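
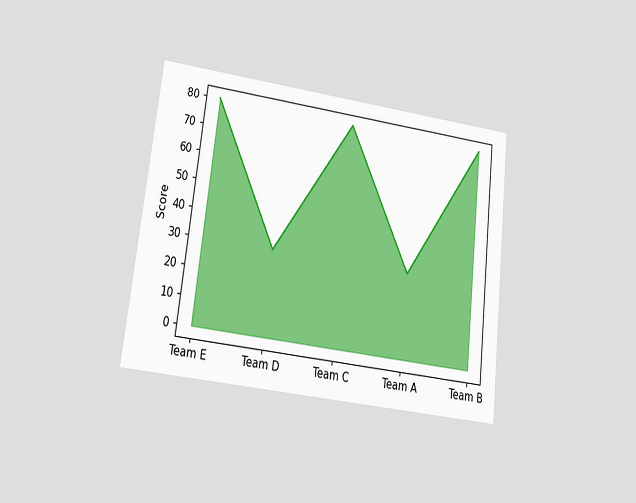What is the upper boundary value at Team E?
80

The chart is tilted about 7° clockwise and viewed at a slight angle. At Team E the upper boundary is at 80.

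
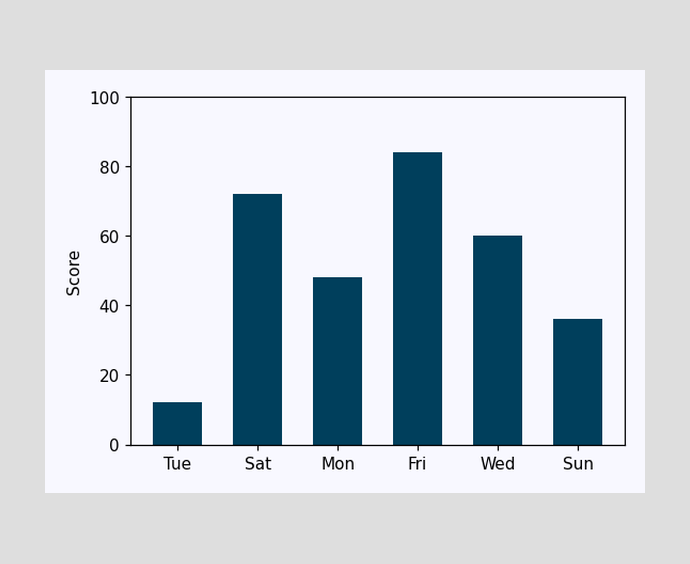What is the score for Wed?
60

Reading along the chart's y-axis, the Wed bar reaches 60.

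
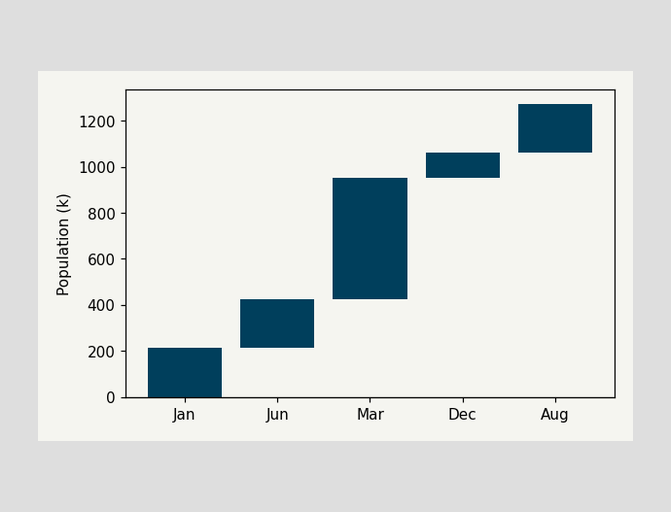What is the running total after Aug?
After Aug the running total reaches 1272k.

1272k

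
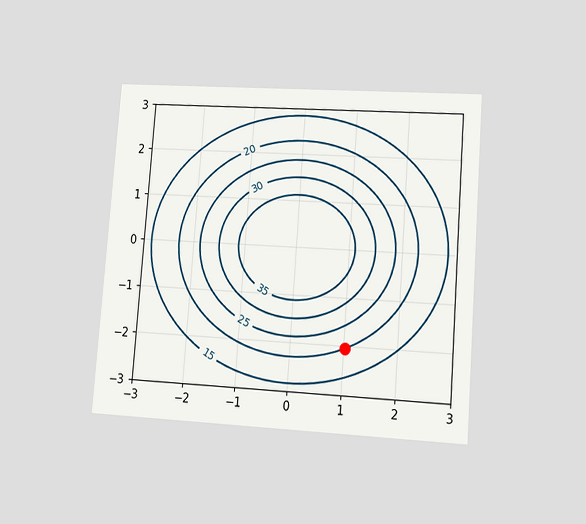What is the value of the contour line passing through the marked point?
The chart is tilted about 4° clockwise and viewed at a slight angle. The marked point sits on the contour labelled 20.

20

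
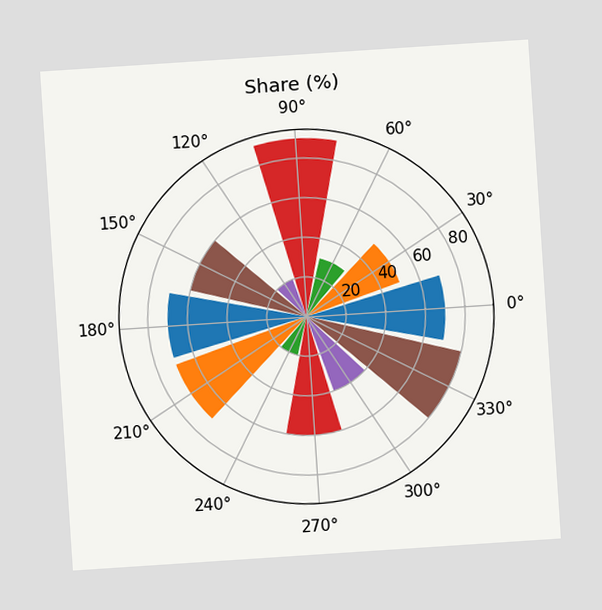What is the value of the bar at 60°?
The chart is tilted about 4° counter-clockwise. The bar at 60° reaches 30% on the radial axis.

30%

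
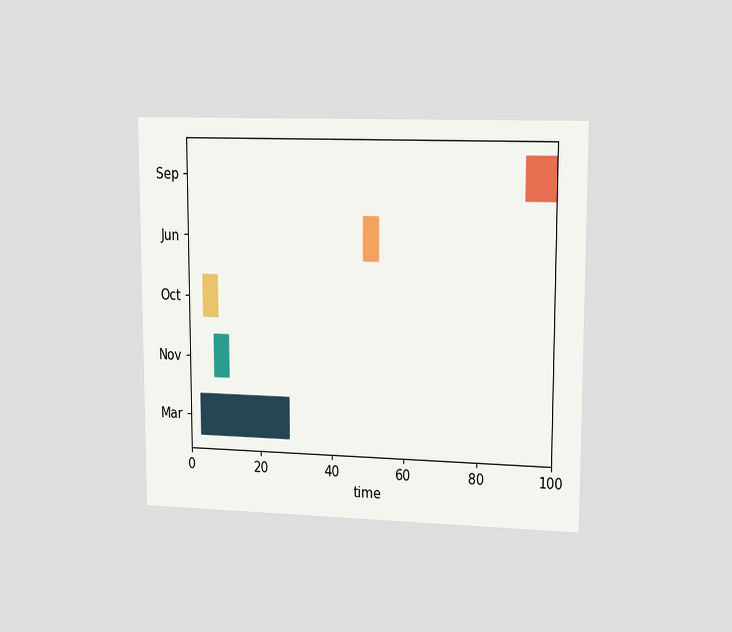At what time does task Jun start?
The chart is viewed slightly from the right. The Jun bar begins at t=49.

49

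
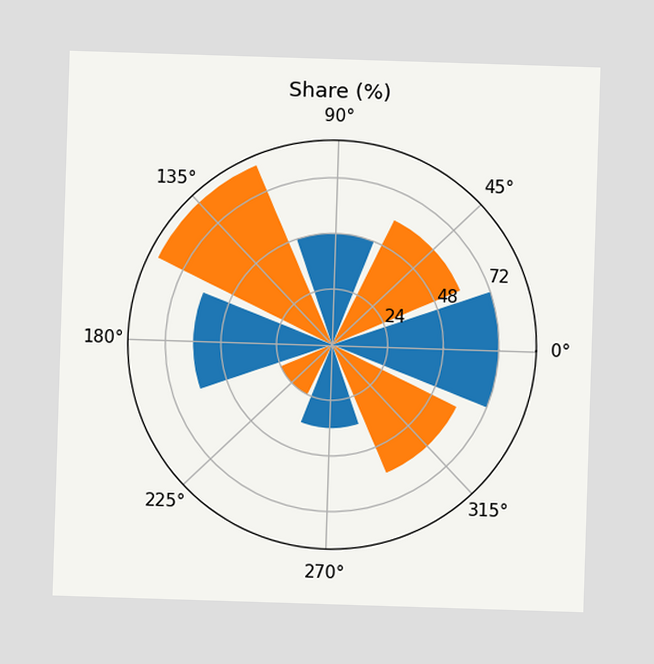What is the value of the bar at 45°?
60%

The bar at 45° reaches 60% on the radial axis.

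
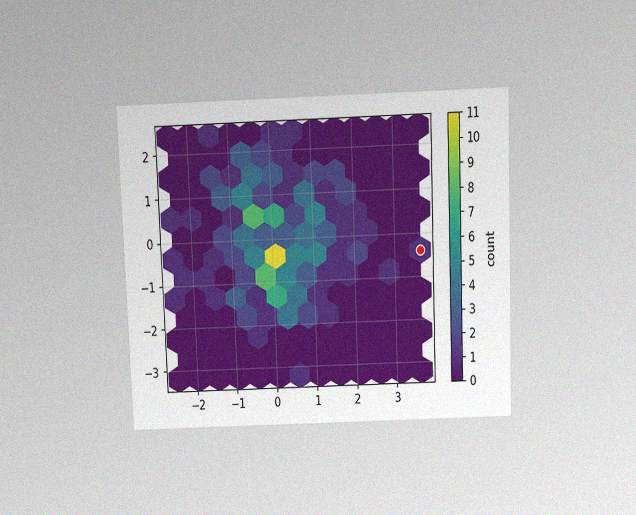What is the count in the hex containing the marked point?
The chart is tilted about 2° counter-clockwise and viewed slightly from above, with some photo noise. The marked hex reads 1 on the colorbar.

1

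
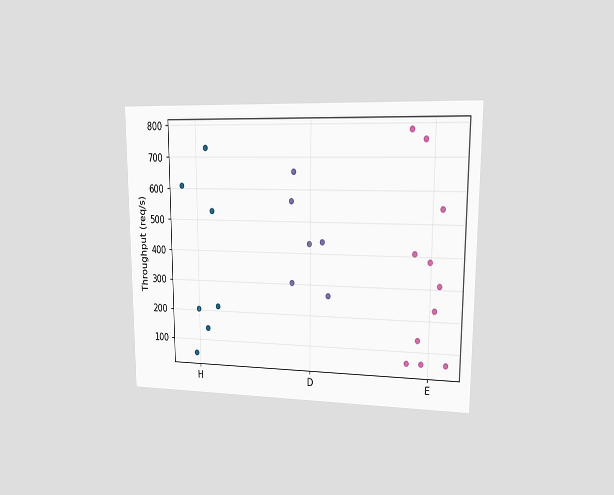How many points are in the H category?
The chart is viewed at a slight angle. Counting the markers in the H column gives 7.

7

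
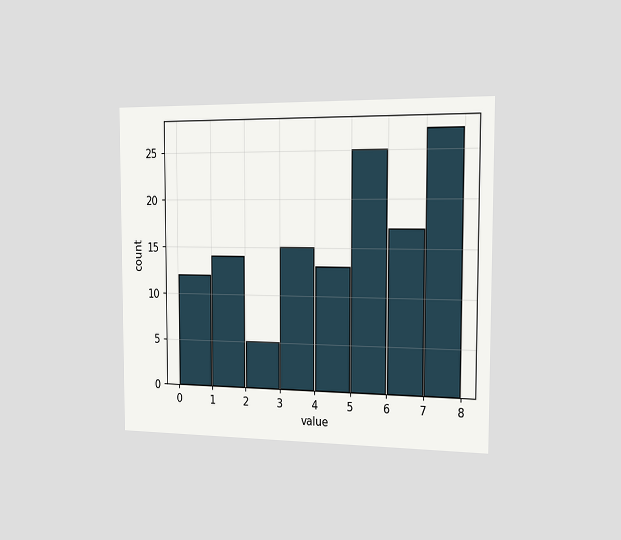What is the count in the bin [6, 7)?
17

The chart is viewed slightly from the right. The [6, 7) bin has height 17.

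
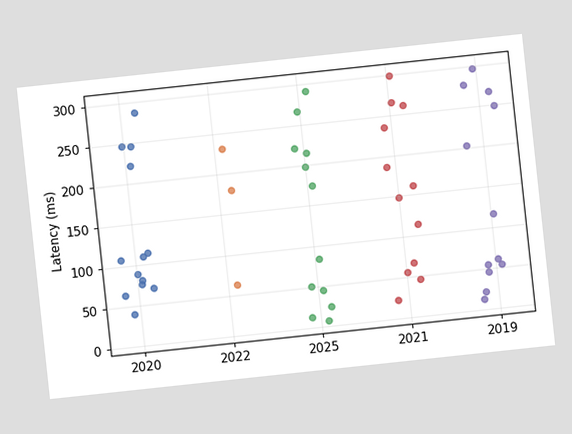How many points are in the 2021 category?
The chart is tilted about 6° counter-clockwise. Counting the markers in the 2021 column gives 12.

12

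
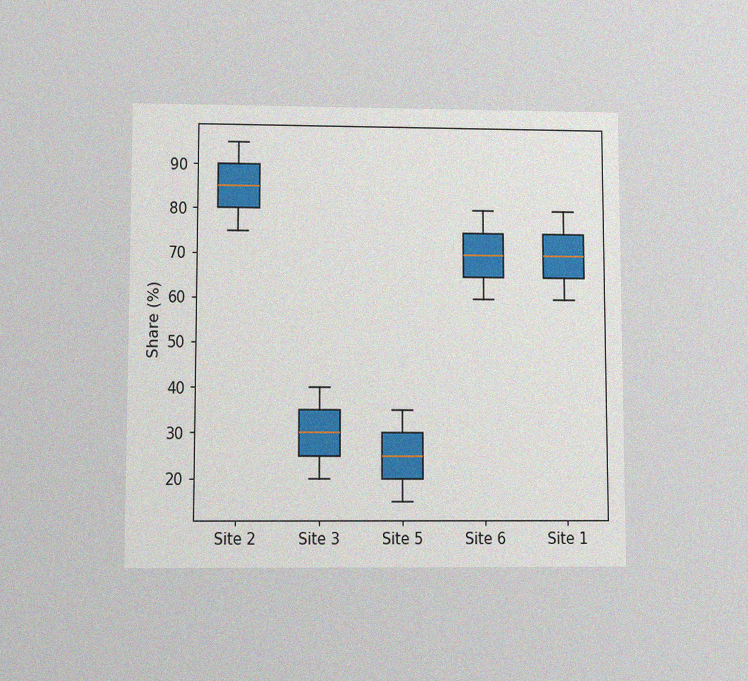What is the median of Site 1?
70%

The chart is viewed at a slight angle, with some photo noise. The median line in the Site 1 box sits at 70%.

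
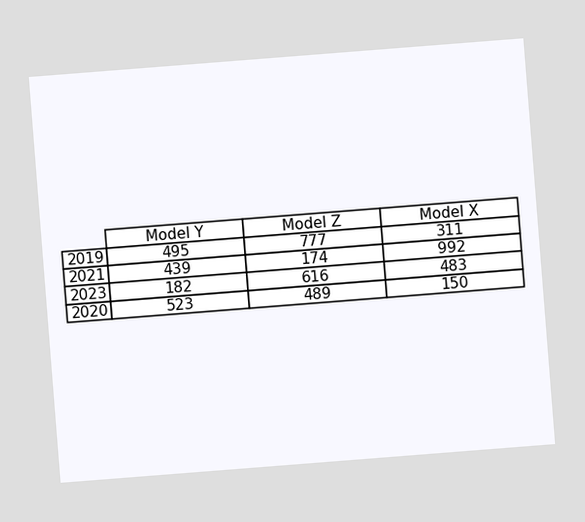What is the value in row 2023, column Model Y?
182

The chart is tilted about 4° counter-clockwise. The (2023, Model Y) cell reads 182.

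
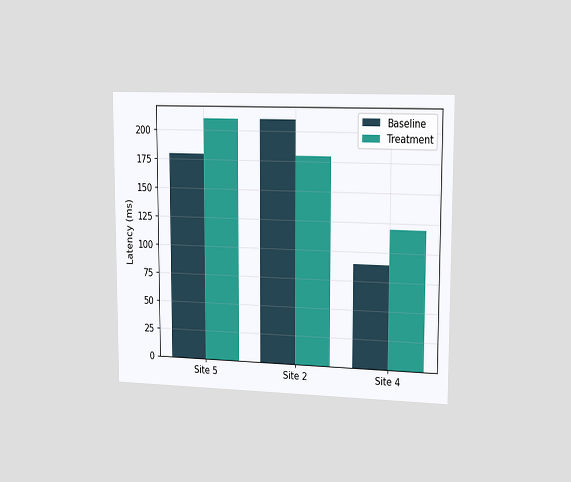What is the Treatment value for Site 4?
The chart is viewed slightly from the right. The Treatment bar at Site 4 reaches 120ms on the y-axis.

120ms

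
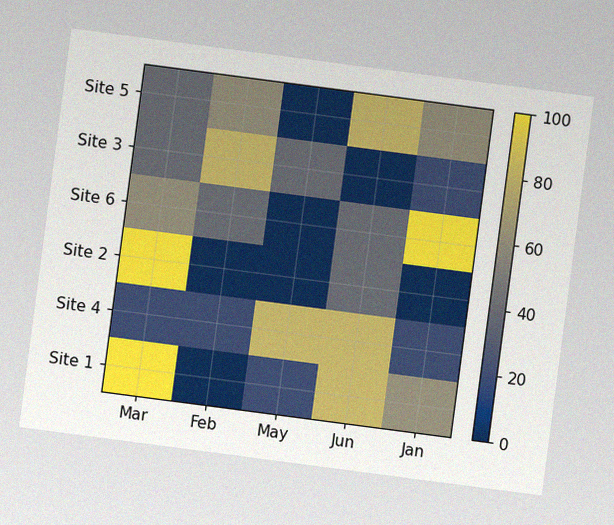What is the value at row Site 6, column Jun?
40

The chart is tilted about 7° clockwise, with some photo noise. Matching cell (Site 6, Jun) against the colorbar gives 40.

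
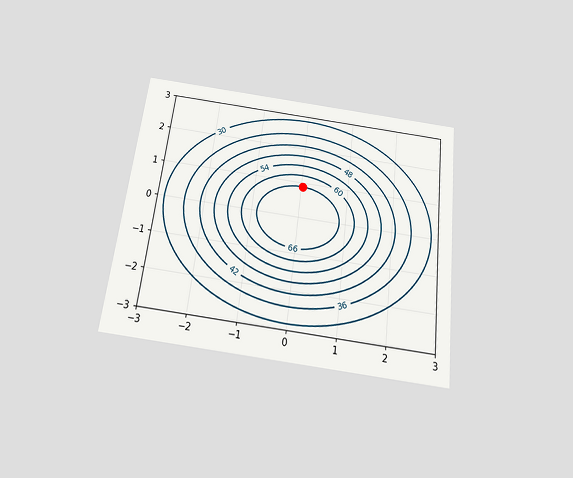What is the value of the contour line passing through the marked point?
The chart is tilted about 7° clockwise and viewed slightly from below. The marked point sits on the contour labelled 66.

66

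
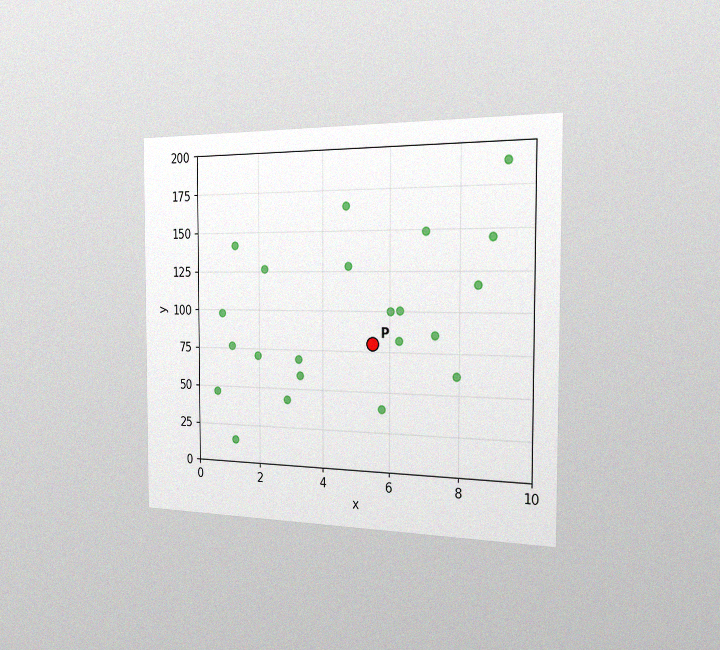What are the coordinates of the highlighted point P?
(5.5, 80)

The chart is viewed slightly from the right, with some photo noise. Following the gridlines from P to each axis, P sits at (5.5, 80).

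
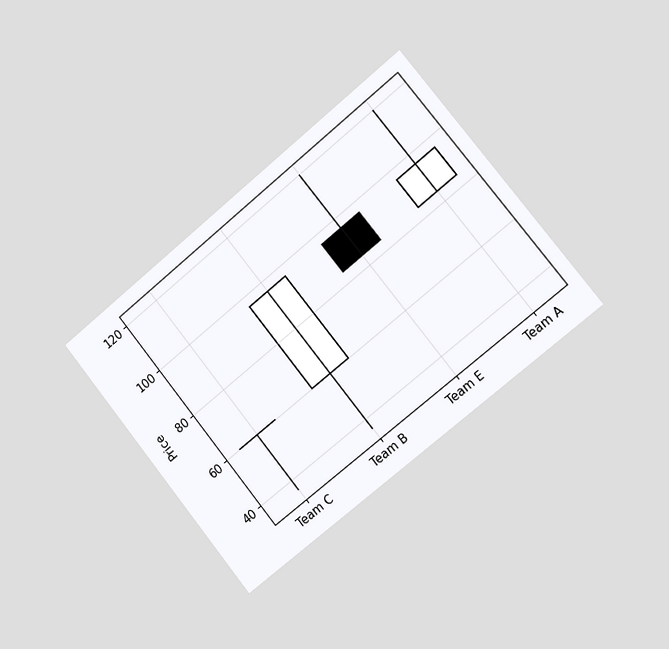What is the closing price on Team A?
The chart is tilted about 39° counter-clockwise and viewed slightly from the right. The Team A candle closes at 96.

96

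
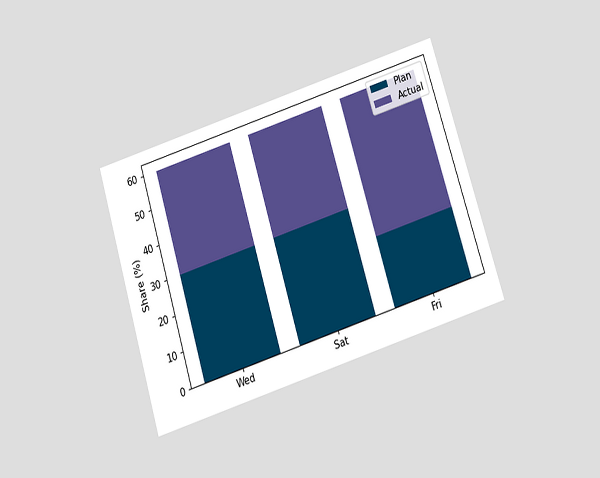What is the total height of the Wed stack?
60%

The chart is tilted about 17° counter-clockwise and viewed slightly from below. The Wed stack's top reaches 60% on the y-axis.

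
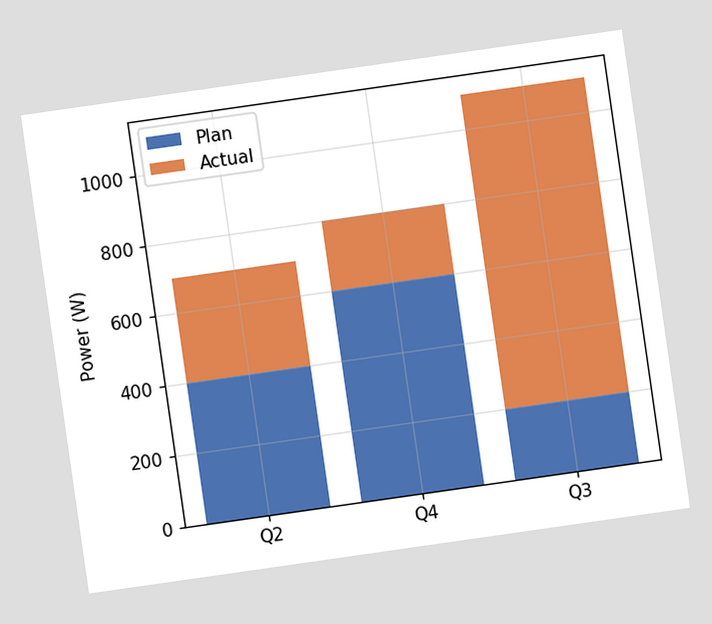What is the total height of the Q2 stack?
The chart is tilted about 8° counter-clockwise. The Q2 stack's top reaches 700W on the y-axis.

700W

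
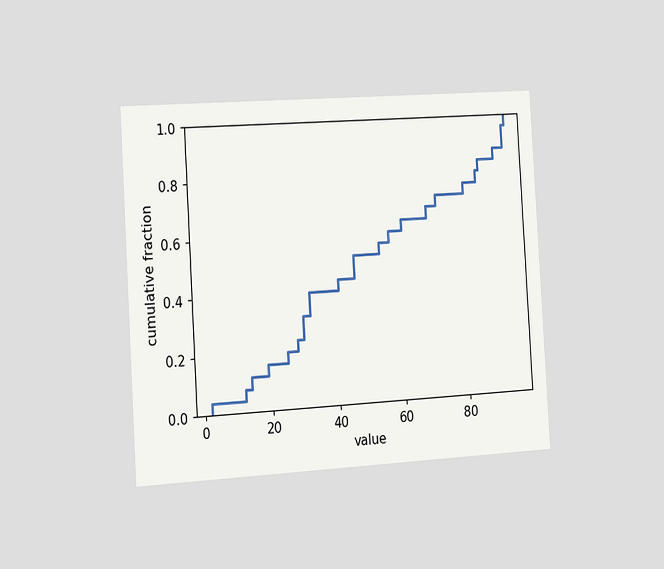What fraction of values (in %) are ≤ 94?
The chart is tilted about 3° counter-clockwise and viewed slightly from the left. At x=94 the ECDF step is at 96%.

96%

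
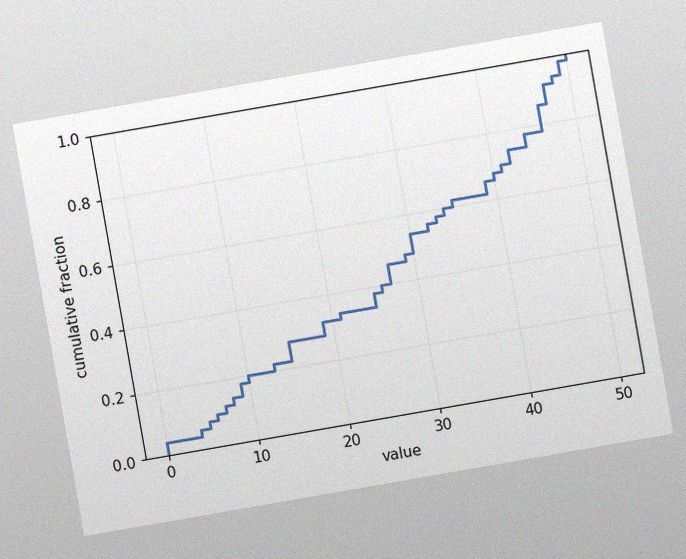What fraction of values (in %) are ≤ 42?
74%

The chart is tilted about 10° counter-clockwise, with some photo noise. At x=42 the ECDF step is at 74%.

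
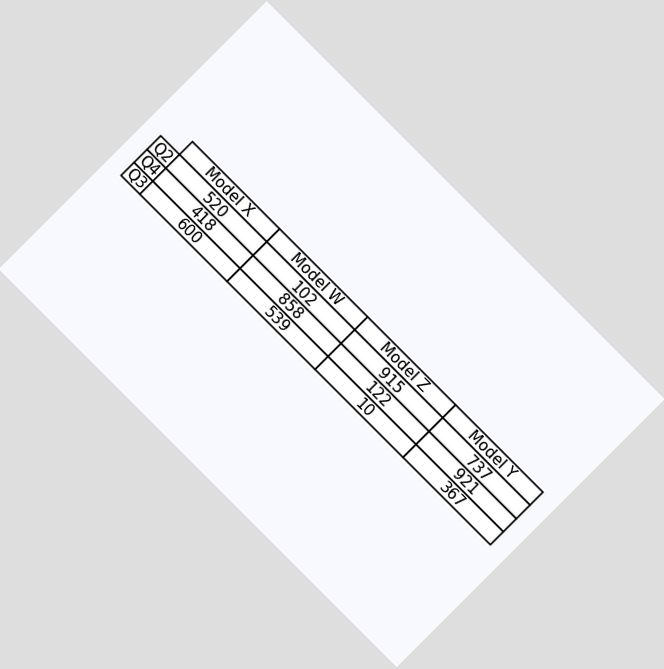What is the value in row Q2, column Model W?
The chart is tilted about 45° clockwise. The (Q2, Model W) cell reads 102.

102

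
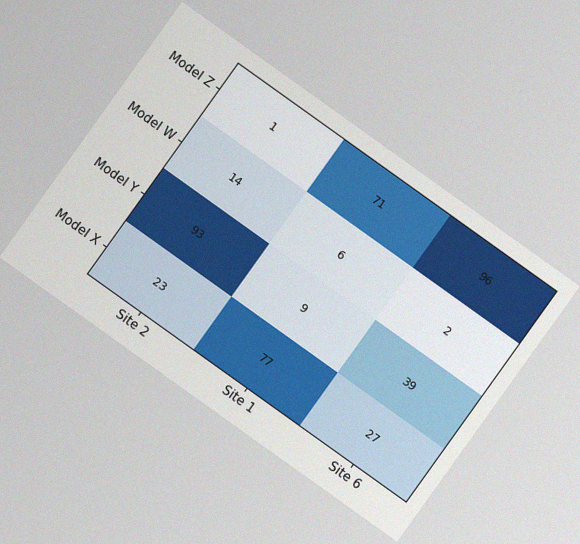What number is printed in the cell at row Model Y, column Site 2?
The chart is tilted about 36° clockwise, with some photo noise. The (Model Y, Site 2) cell reads 93.

93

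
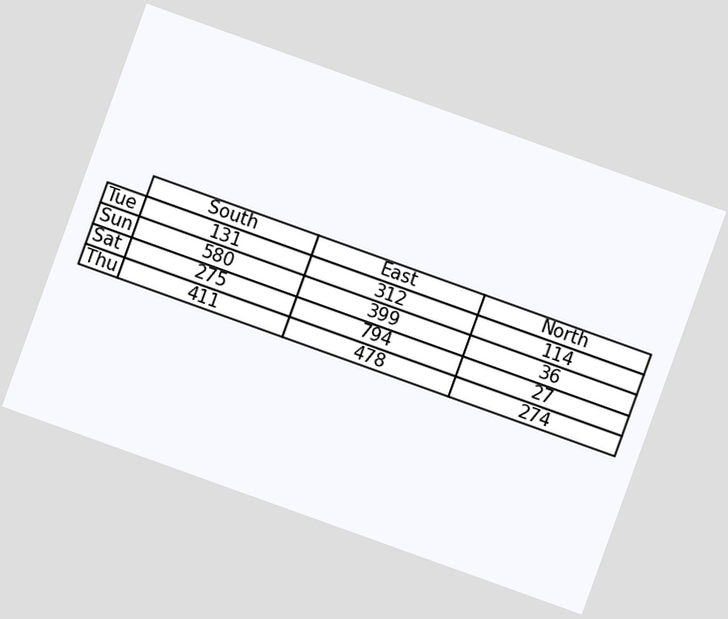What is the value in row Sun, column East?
399

The chart is tilted about 20° clockwise. The (Sun, East) cell reads 399.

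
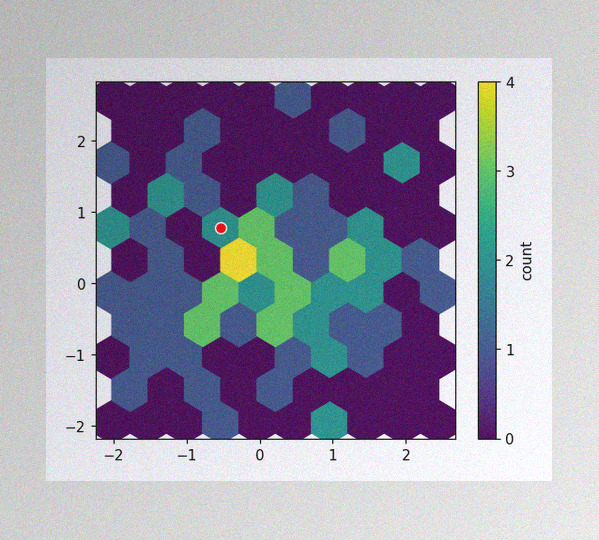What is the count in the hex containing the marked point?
The image has some photo noise and uneven lighting. The marked hex reads 2 on the colorbar.

2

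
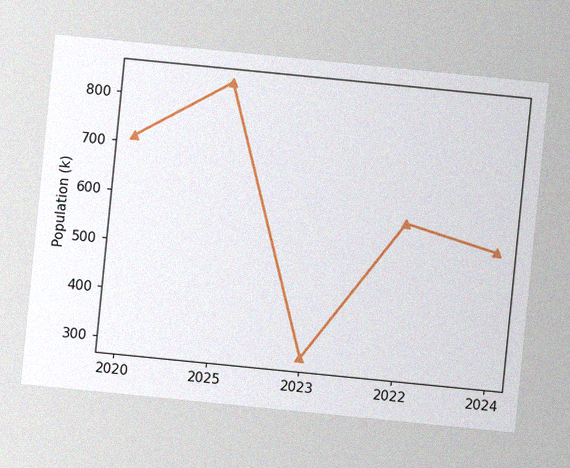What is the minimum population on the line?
The chart is tilted about 6° clockwise, with some photo noise. The lowest point is at 2023, and reading across to the y-axis gives 294k.

294k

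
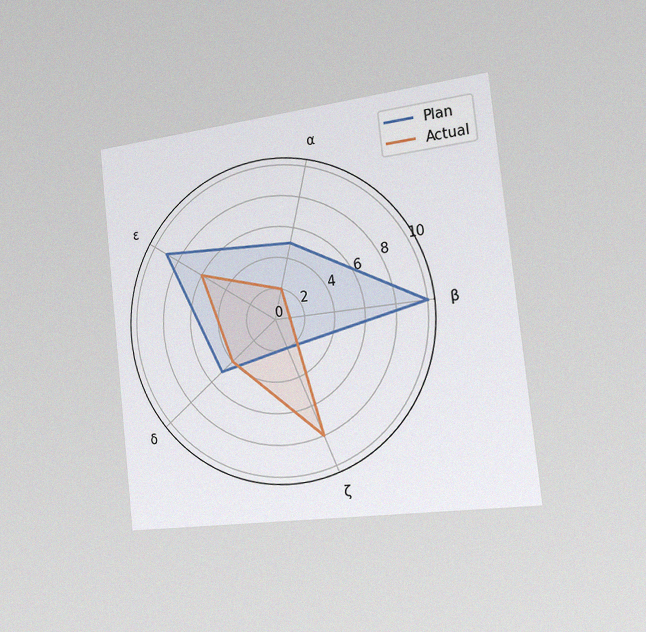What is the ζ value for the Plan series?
The chart is tilted about 6° counter-clockwise and viewed slightly from the right, with some photo noise. On the ζ axis, Plan reaches 2.

2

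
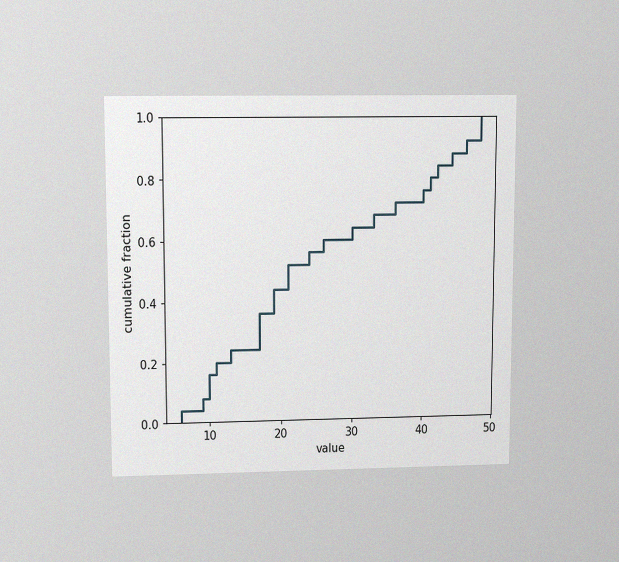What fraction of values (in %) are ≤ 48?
The chart is viewed slightly from above, with some photo noise. At x=48 the ECDF step is at 100%.

100%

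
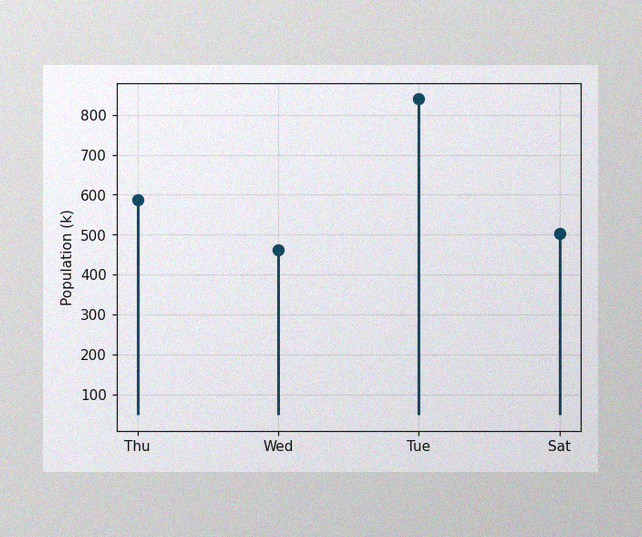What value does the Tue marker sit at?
840k

The image has some photo noise and uneven lighting. The Tue marker sits at 840k.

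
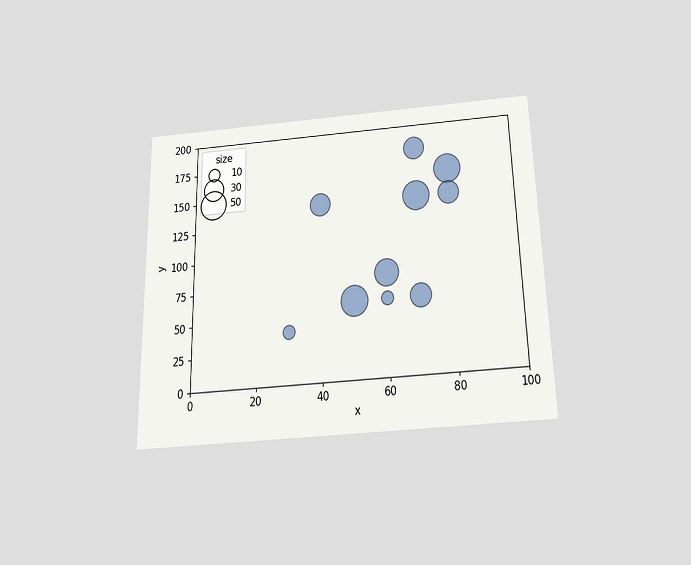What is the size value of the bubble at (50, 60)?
The chart is viewed slightly from below. Matching the bubble at (50, 60) against the size legend gives 50.

50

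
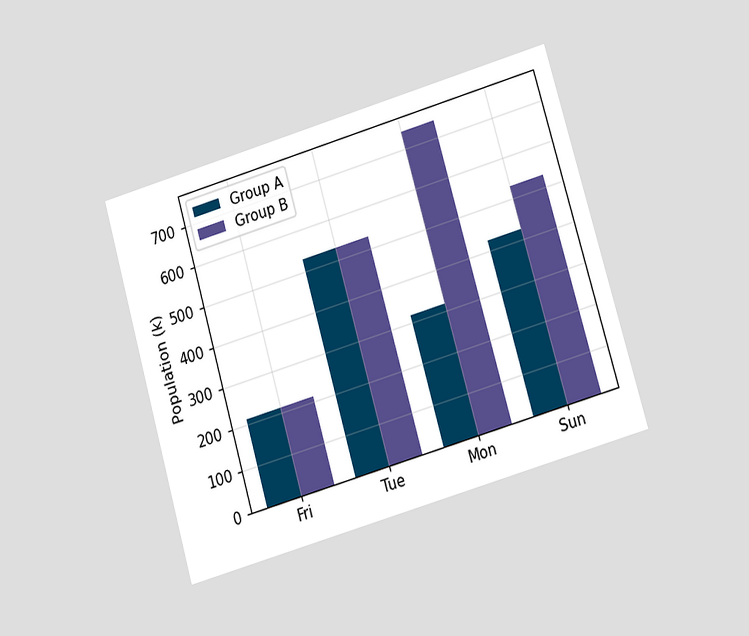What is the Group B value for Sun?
The chart is tilted about 16° counter-clockwise and viewed at a slight angle. The Group B bar at Sun reaches 530k on the y-axis.

530k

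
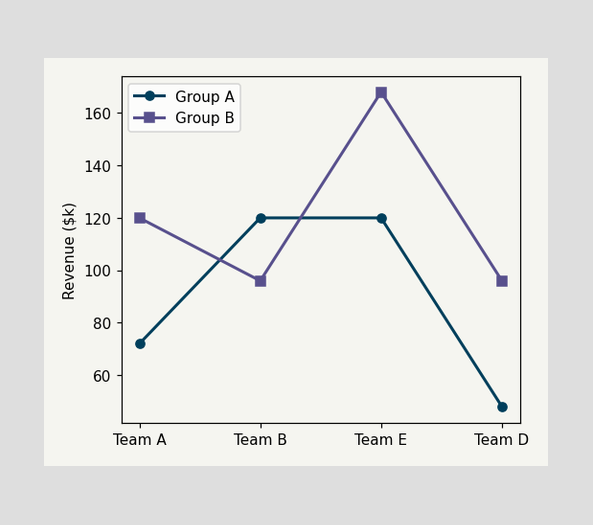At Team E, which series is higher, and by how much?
At Team E, Group B sits above the other line by $48k.

Group B, by $48k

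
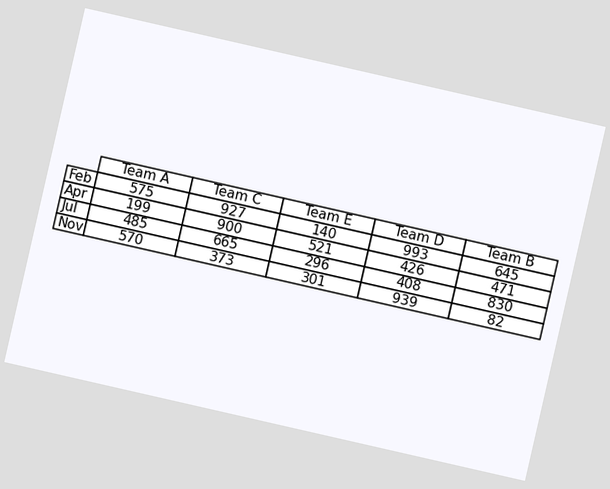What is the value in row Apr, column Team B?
The chart is tilted about 13° clockwise. The (Apr, Team B) cell reads 471.

471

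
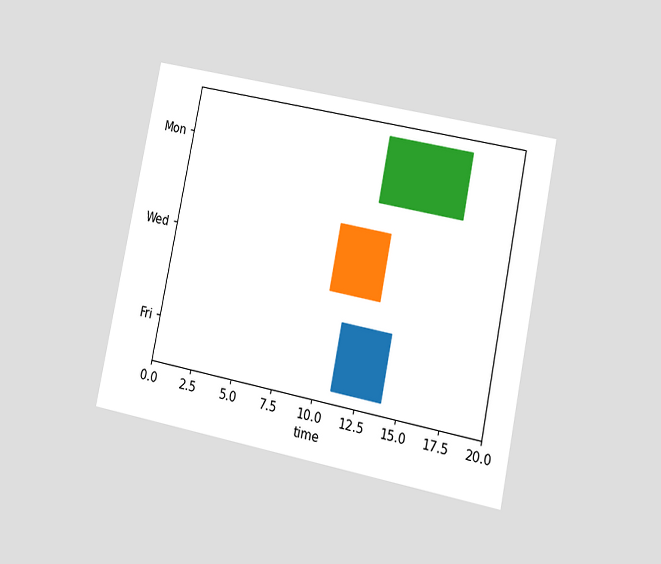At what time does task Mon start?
12

The chart is tilted about 11° clockwise and viewed at a slight angle. The Mon bar begins at t=12.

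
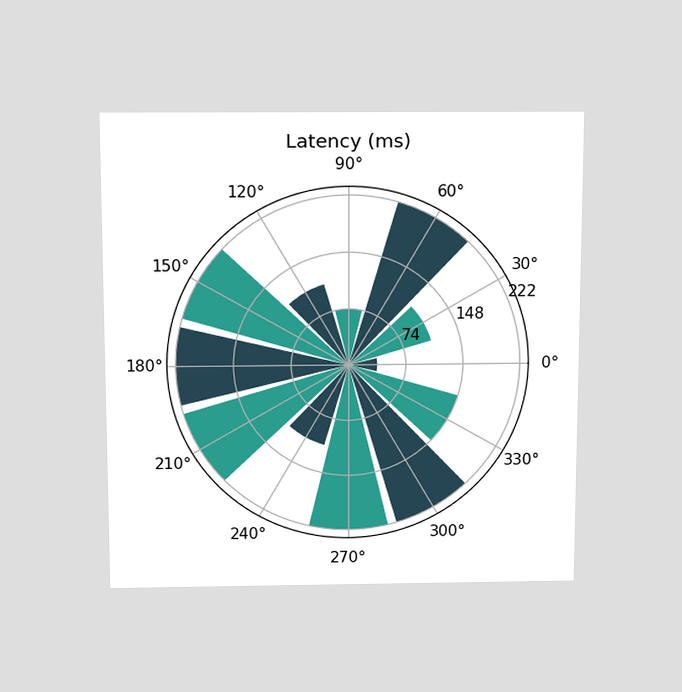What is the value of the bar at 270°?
222ms

The chart is viewed slightly from above. The bar at 270° reaches 222ms on the radial axis.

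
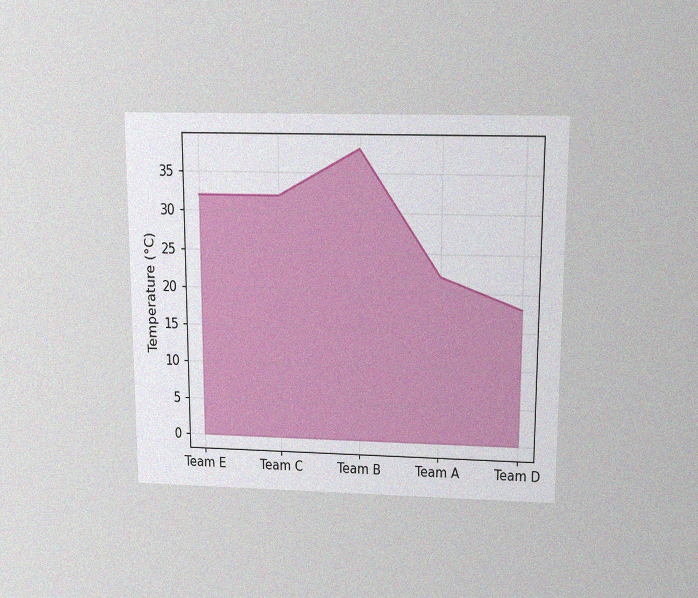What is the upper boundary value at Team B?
The chart is viewed slightly from above, with some photo noise. At Team B the upper boundary is at 38°C.

38°C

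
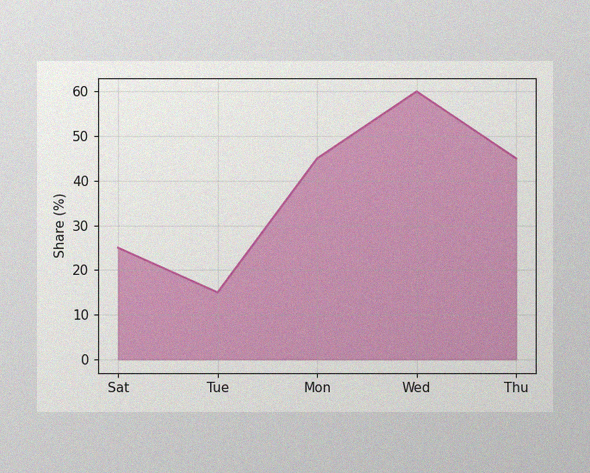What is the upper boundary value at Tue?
The image has some photo noise and uneven lighting. At Tue the upper boundary is at 15%.

15%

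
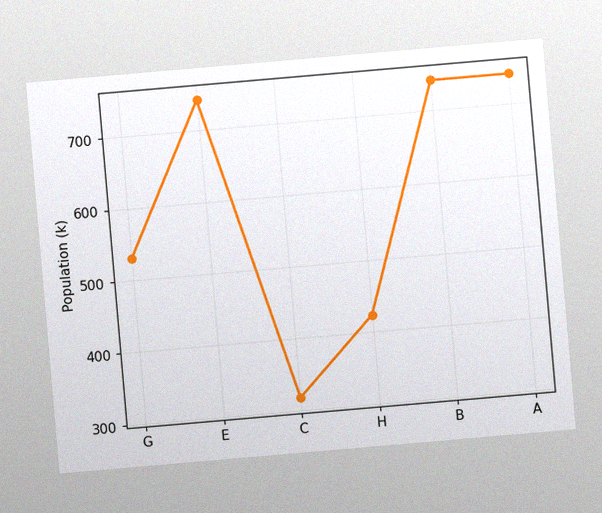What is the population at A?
The chart is tilted about 5° counter-clockwise, with some photo noise. At A, the line is at 742k.

742k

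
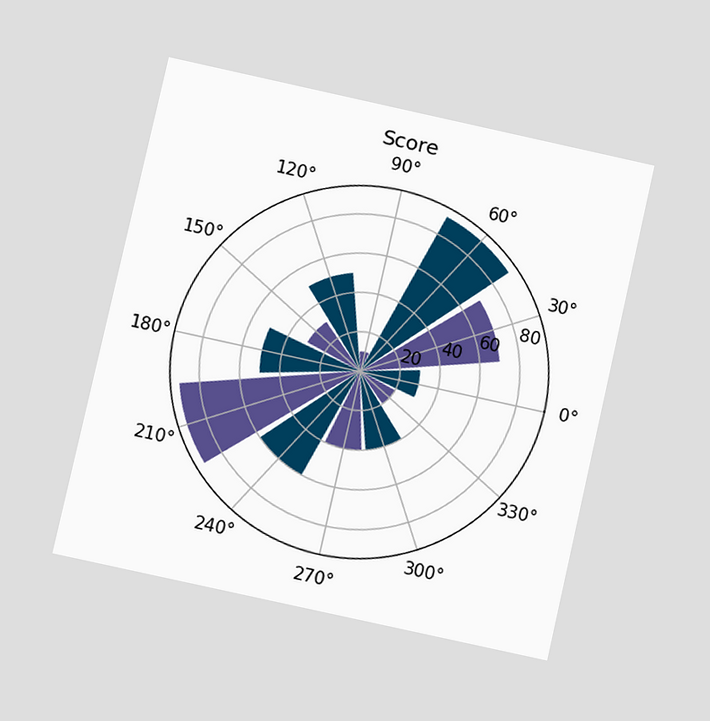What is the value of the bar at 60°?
90

The chart is tilted about 13° clockwise and viewed at a slight angle. The bar at 60° reaches 90 on the radial axis.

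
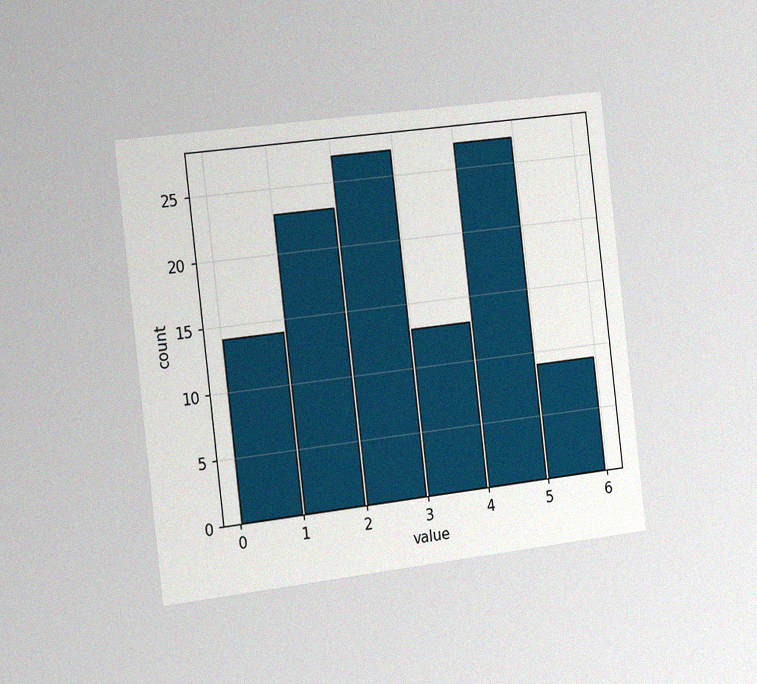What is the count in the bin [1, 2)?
The chart is tilted about 7° counter-clockwise and viewed slightly from the left, with some photo noise. The [1, 2) bin has height 23.

23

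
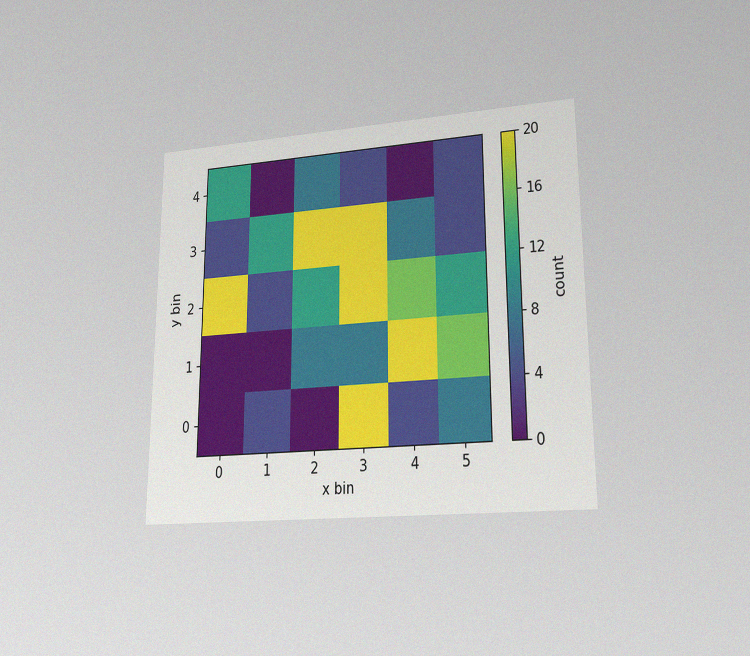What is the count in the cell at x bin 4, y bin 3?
8

The chart is viewed at a slight angle, with some photo noise. Matching the cell (4, 3) against the colorbar gives 8.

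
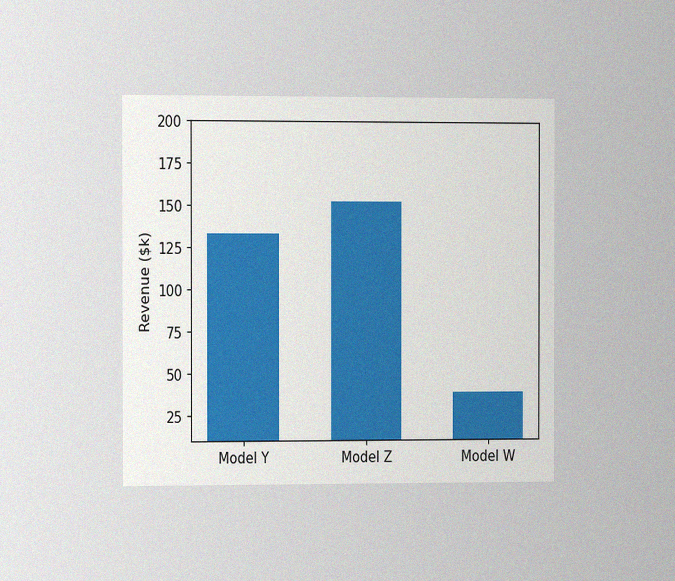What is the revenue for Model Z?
$152k

The chart is viewed slightly from the left, with some photo noise. Reading along the chart's y-axis, the Model Z bar reaches $152k.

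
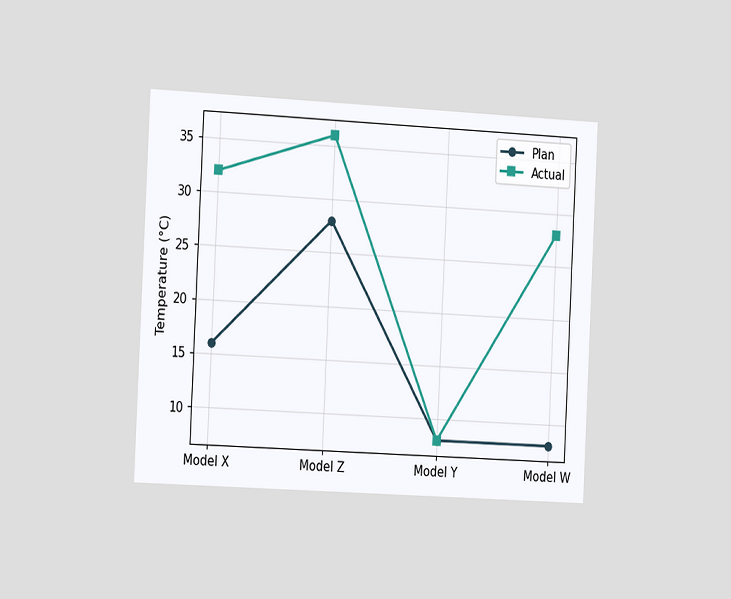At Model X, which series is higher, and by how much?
Actual, by 16°C

The chart is tilted about 3° clockwise and viewed slightly from the left. At Model X, Actual sits above the other line by 16°C.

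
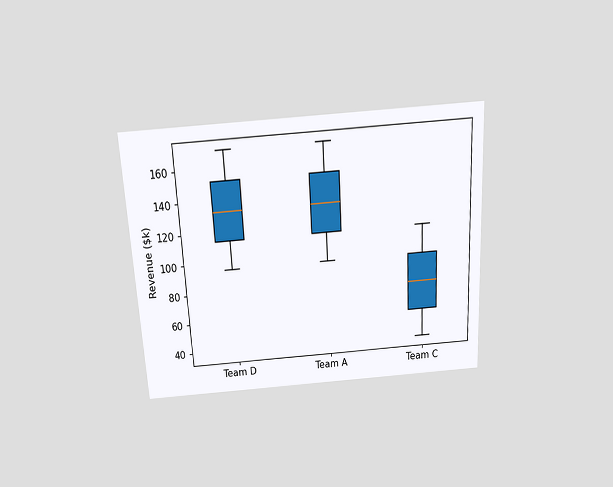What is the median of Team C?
$76k

The chart is tilted about 3° counter-clockwise and viewed slightly from above. The median line in the Team C box sits at $76k.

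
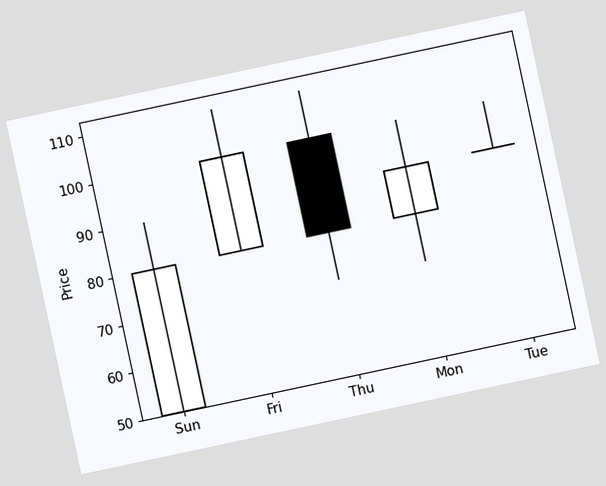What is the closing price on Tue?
90

The chart is tilted about 12° counter-clockwise. The Tue candle closes at 90.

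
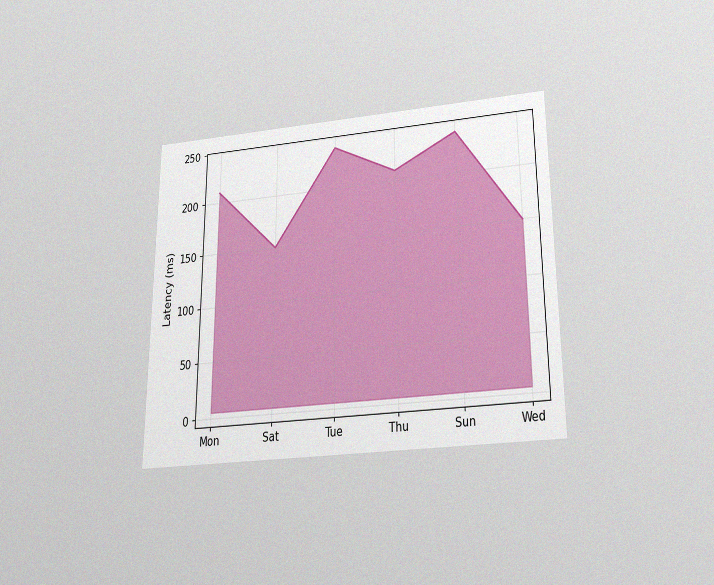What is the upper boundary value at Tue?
240ms

The chart is viewed slightly from below, with some photo noise. At Tue the upper boundary is at 240ms.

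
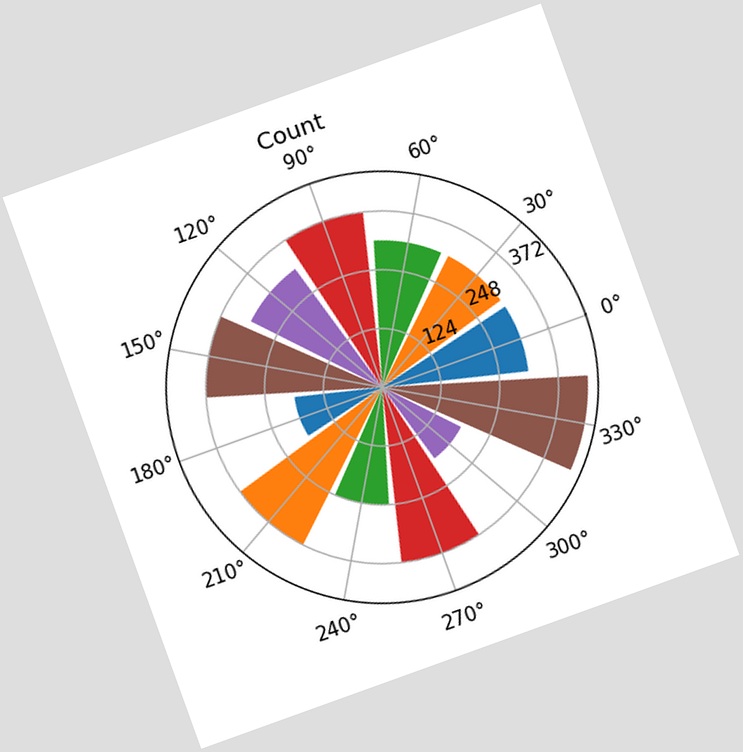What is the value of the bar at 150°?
372

The chart is tilted about 20° counter-clockwise. The bar at 150° reaches 372 on the radial axis.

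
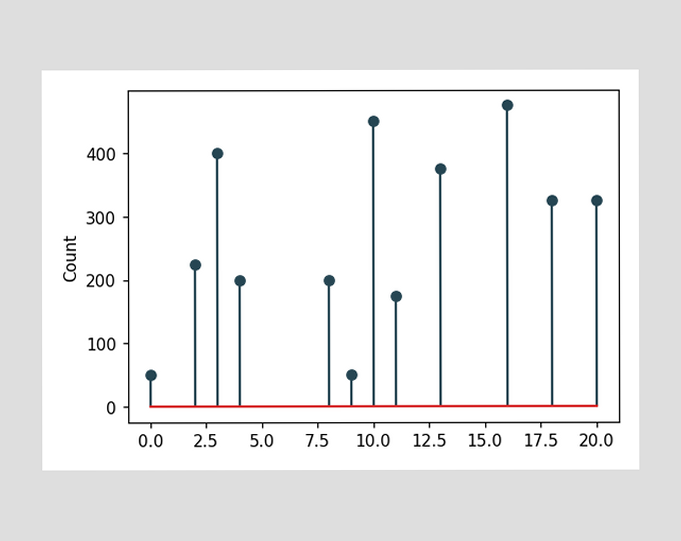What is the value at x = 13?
375

The stem at x=13 reaches 375.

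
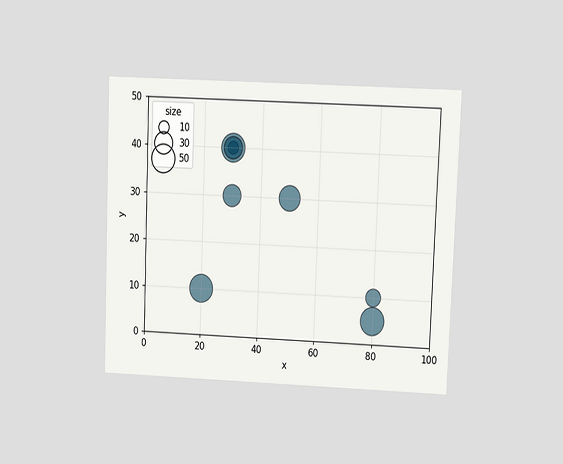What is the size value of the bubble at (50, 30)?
40

The chart is tilted about 2° clockwise and viewed at a slight angle. Matching the bubble at (50, 30) against the size legend gives 40.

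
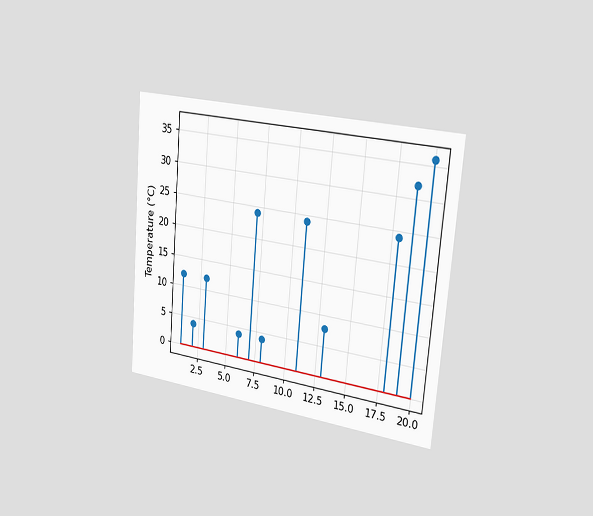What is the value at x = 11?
24°C

The chart is tilted about 5° clockwise and viewed slightly from the right. The stem at x=11 reaches 24°C.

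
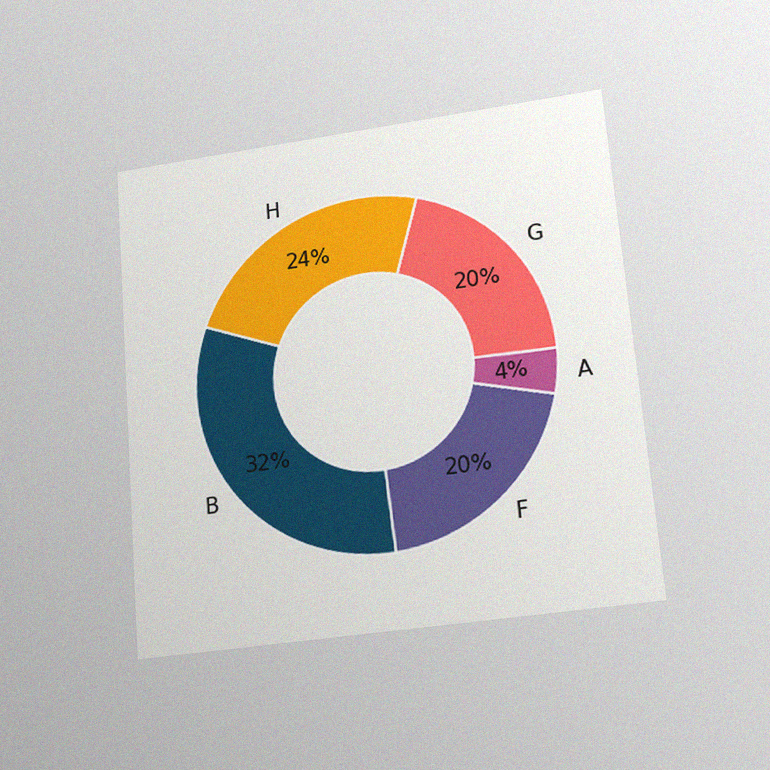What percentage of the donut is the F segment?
20%

The chart is tilted about 5° counter-clockwise and viewed slightly from below, with some photo noise. The F segment takes up 20% of the ring.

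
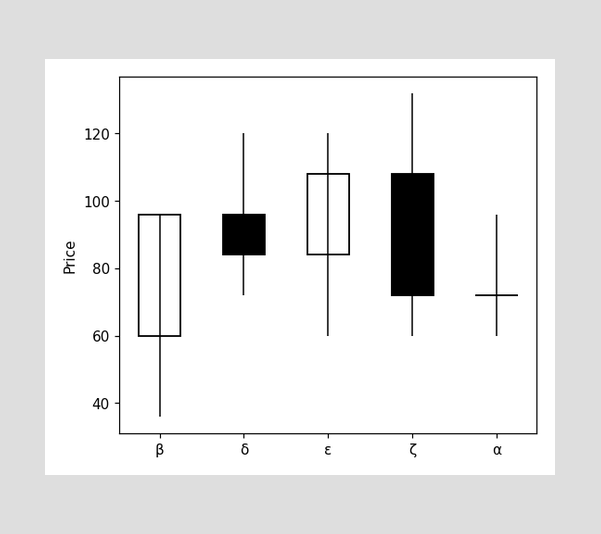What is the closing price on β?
96

The β candle closes at 96.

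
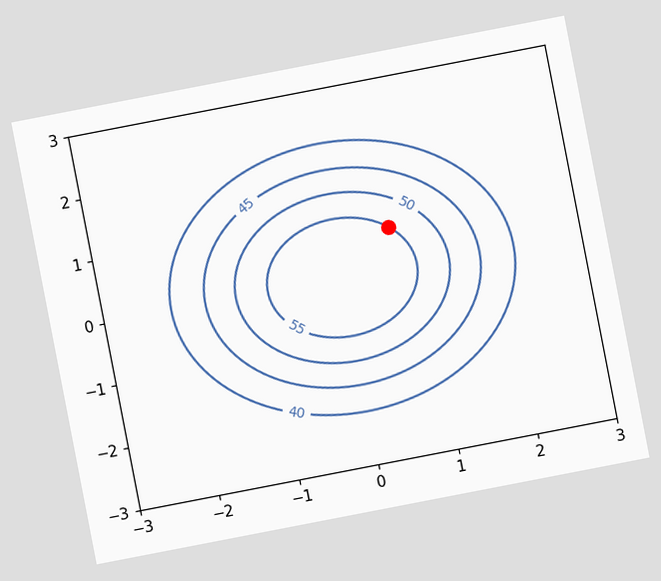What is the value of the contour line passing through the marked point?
The chart is tilted about 11° counter-clockwise. The marked point sits on the contour labelled 55.

55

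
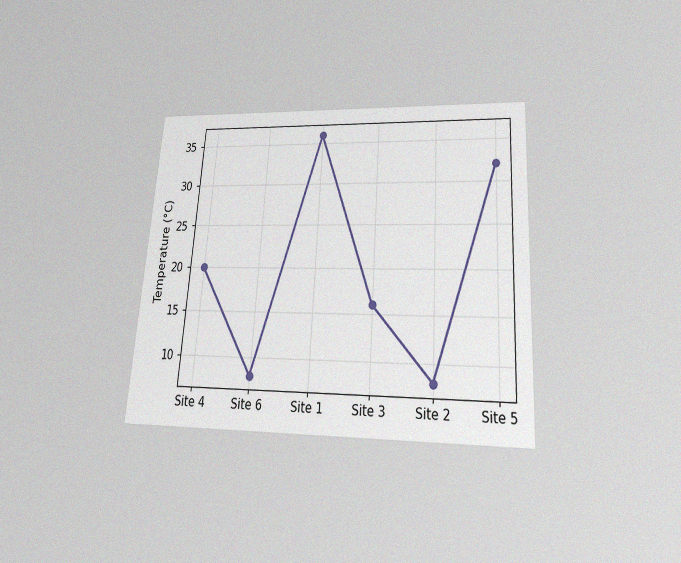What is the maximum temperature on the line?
The chart is tilted about 4° clockwise and viewed slightly from below, with some photo noise. The highest point is at Site 1, and reading across to the y-axis gives 36°C.

36°C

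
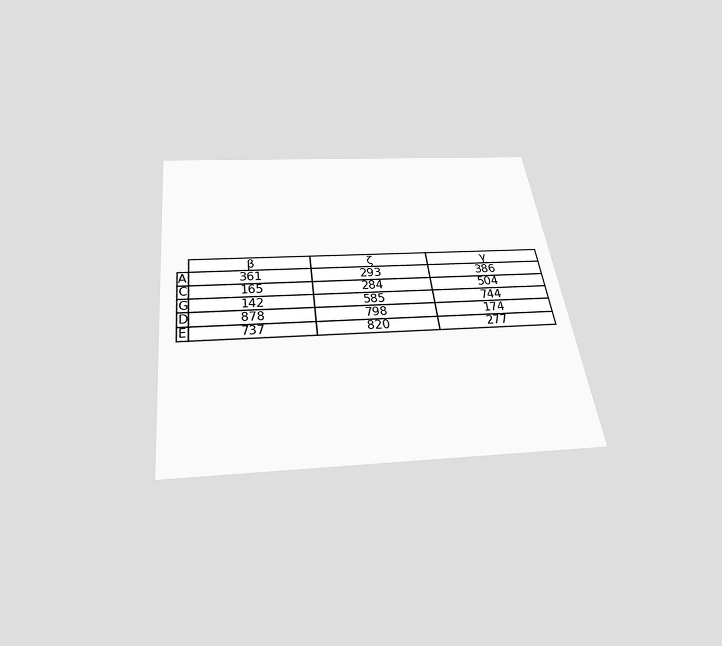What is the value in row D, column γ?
The chart is tilted about 7° counter-clockwise and viewed slightly from below. The (D, γ) cell reads 174.

174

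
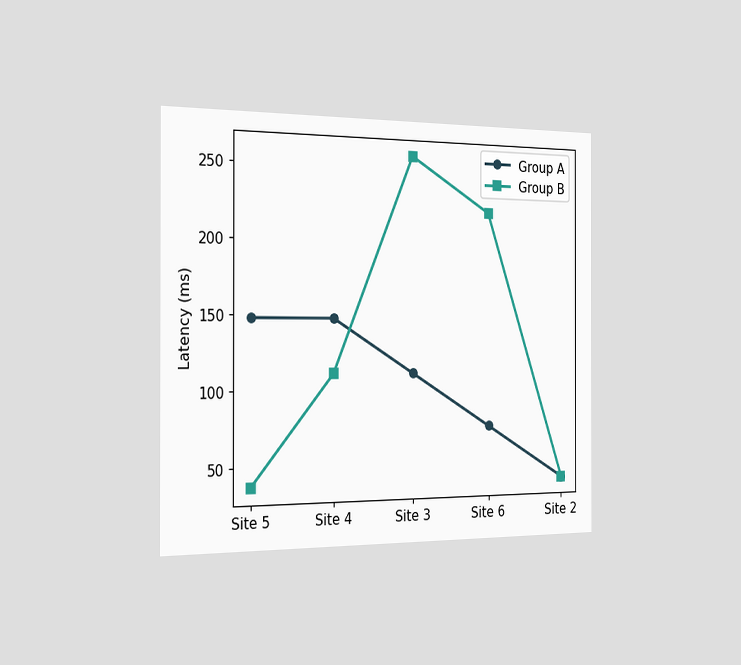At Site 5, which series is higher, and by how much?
The chart is viewed slightly from the left. At Site 5, Group A sits above the other line by 111ms.

Group A, by 111ms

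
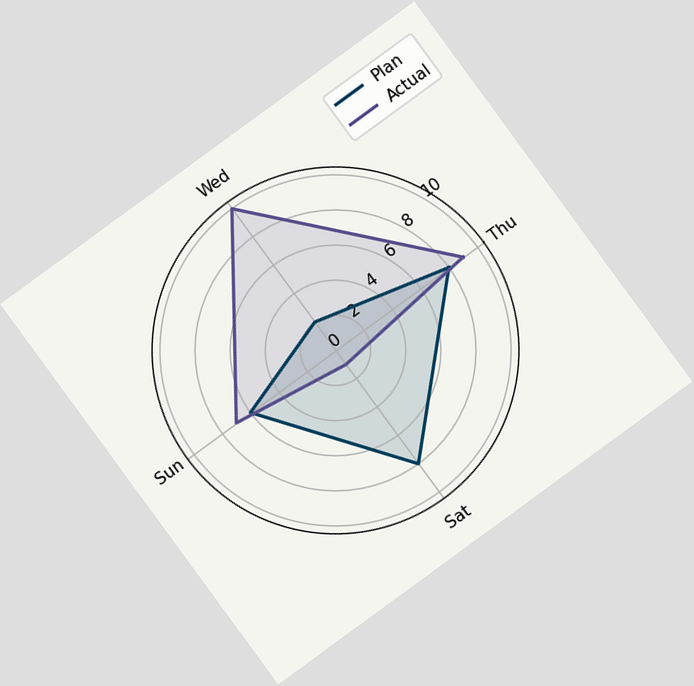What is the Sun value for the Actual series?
7

The chart is tilted about 36° counter-clockwise. On the Sun axis, Actual reaches 7.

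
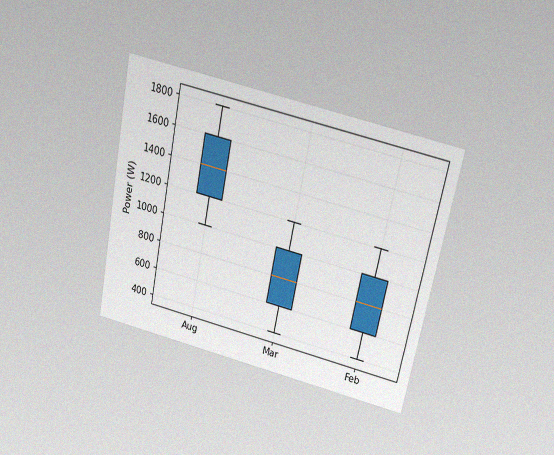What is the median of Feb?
The chart is tilted about 12° clockwise and viewed slightly from above, with some photo noise. The median line in the Feb box sits at 800W.

800W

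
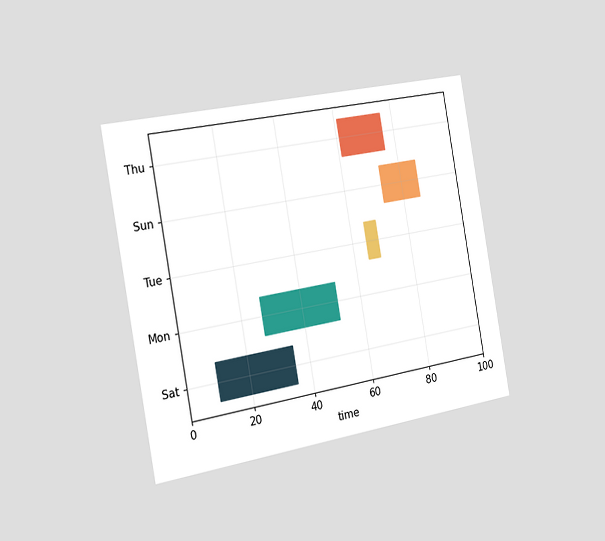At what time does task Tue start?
The chart is tilted about 10° counter-clockwise and viewed slightly from the left. The Tue bar begins at t=65.

65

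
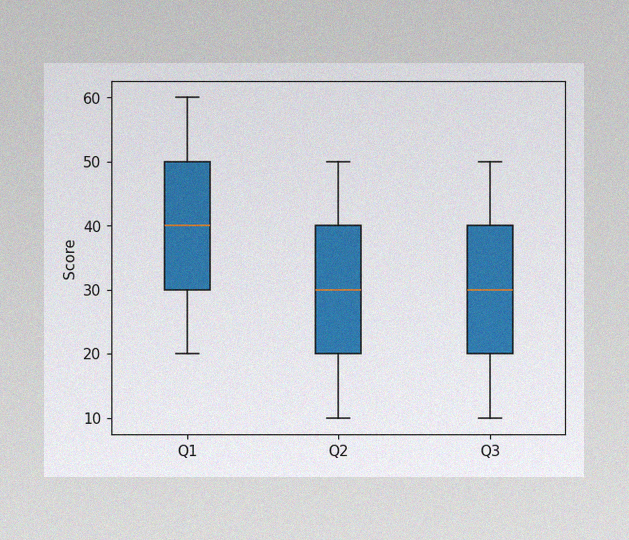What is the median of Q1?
40

The image has some photo noise and uneven lighting. The median line in the Q1 box sits at 40.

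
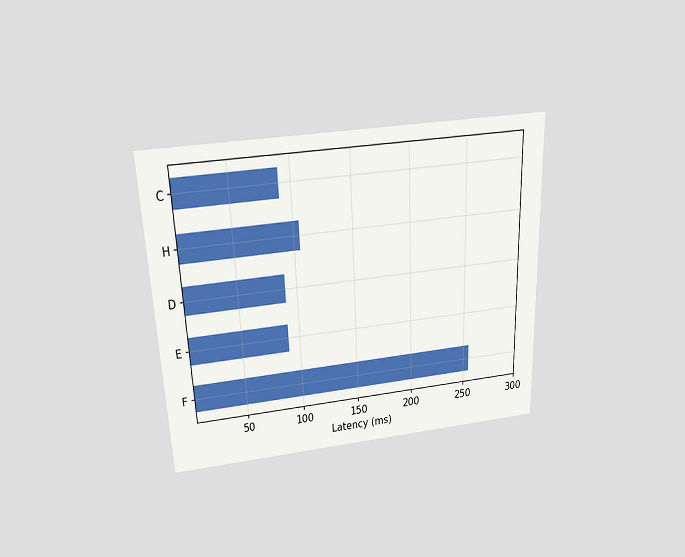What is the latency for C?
90ms

The chart is tilted about 2° counter-clockwise and viewed slightly from above. Reading along the chart's x-axis, the C bar reaches 90ms.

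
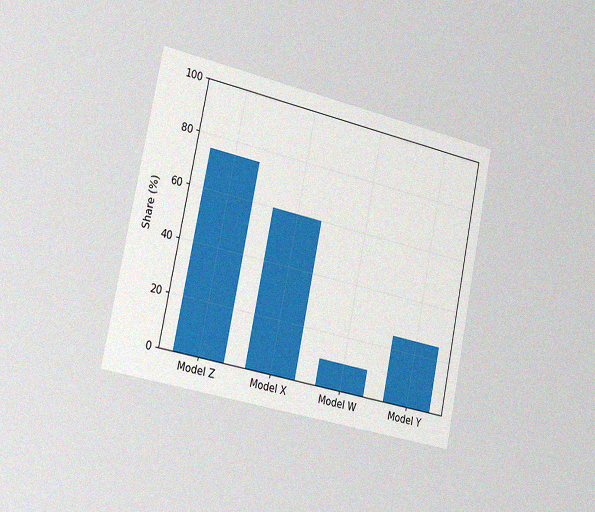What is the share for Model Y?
The chart is tilted about 12° clockwise and viewed slightly from the left, with some photo noise. Reading along the chart's y-axis, the Model Y bar reaches 25%.

25%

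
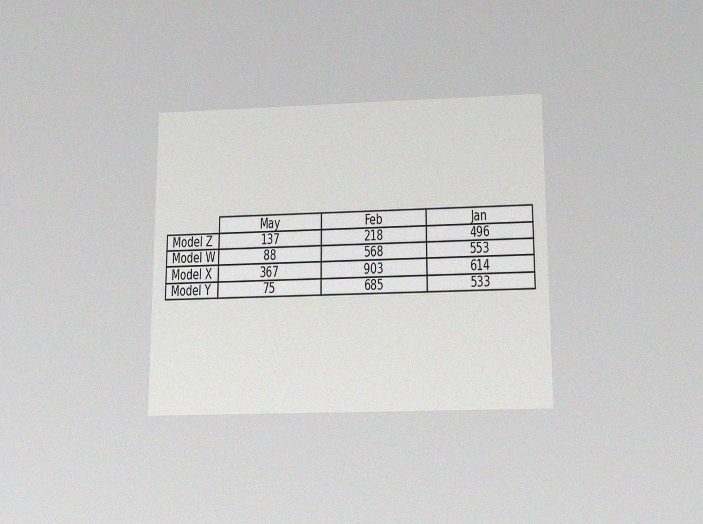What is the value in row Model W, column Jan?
553

The chart is viewed slightly from below, with some photo noise. The (Model W, Jan) cell reads 553.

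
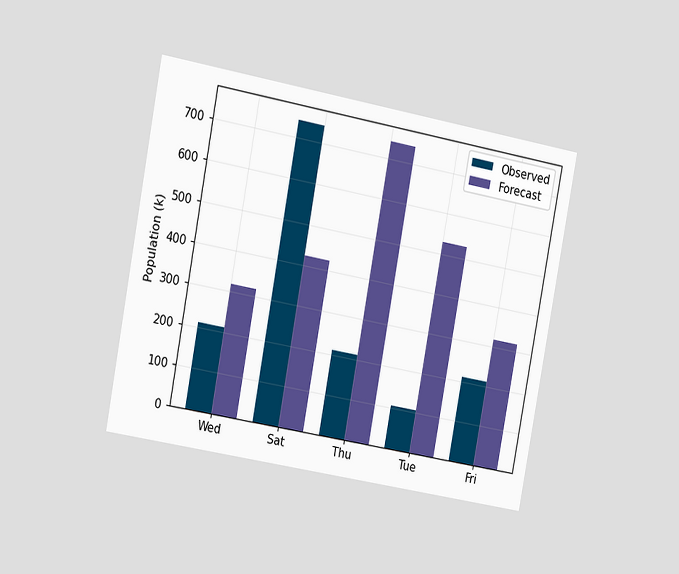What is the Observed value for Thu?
212k

The chart is tilted about 10° clockwise and viewed slightly from the left. The Observed bar at Thu reaches 212k on the y-axis.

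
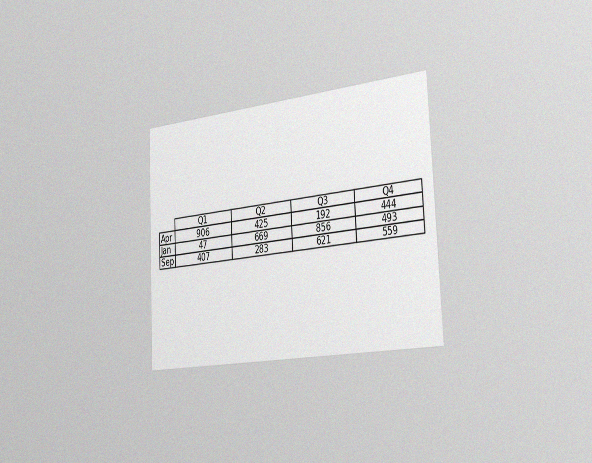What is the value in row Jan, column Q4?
The chart is tilted about 3° counter-clockwise and viewed slightly from the right, with some photo noise. The (Jan, Q4) cell reads 493.

493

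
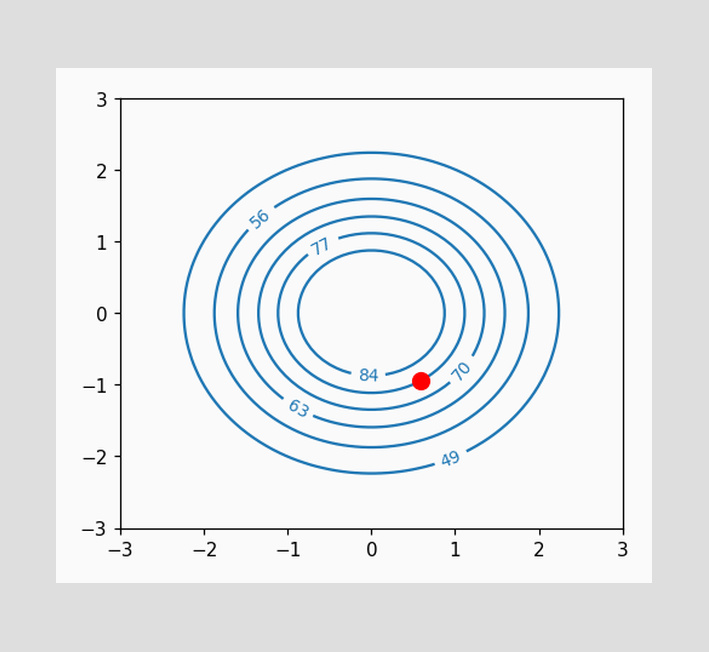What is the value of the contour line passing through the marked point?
The marked point sits on the contour labelled 77.

77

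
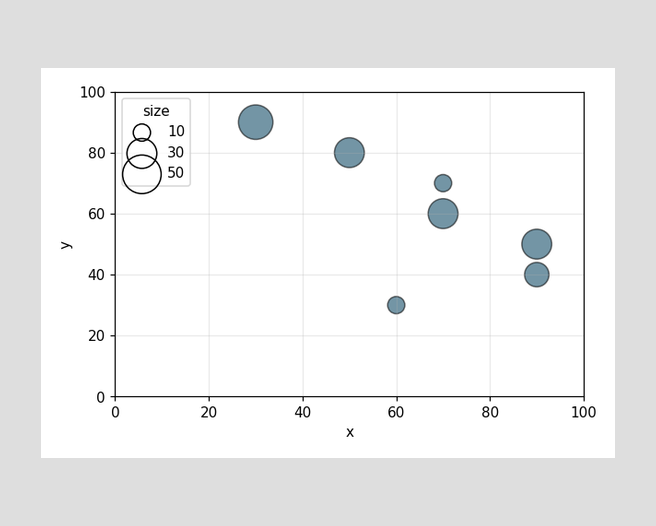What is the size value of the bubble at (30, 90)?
Matching the bubble at (30, 90) against the size legend gives 40.

40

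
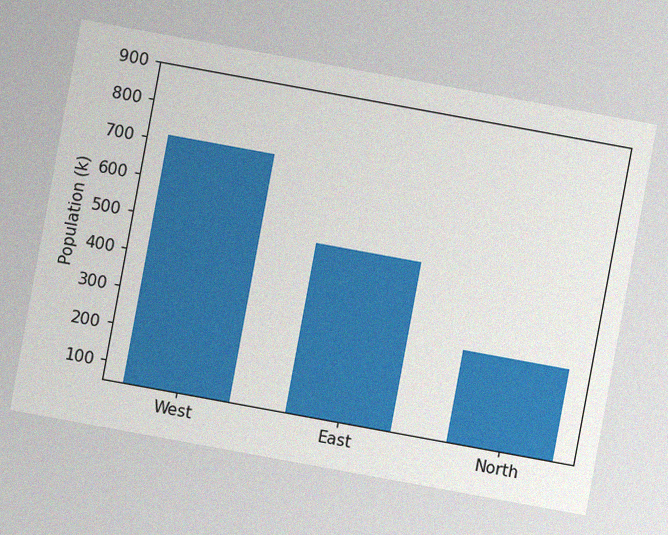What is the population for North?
The chart is tilted about 10° clockwise, with some photo noise. Reading along the chart's y-axis, the North bar reaches 294k.

294k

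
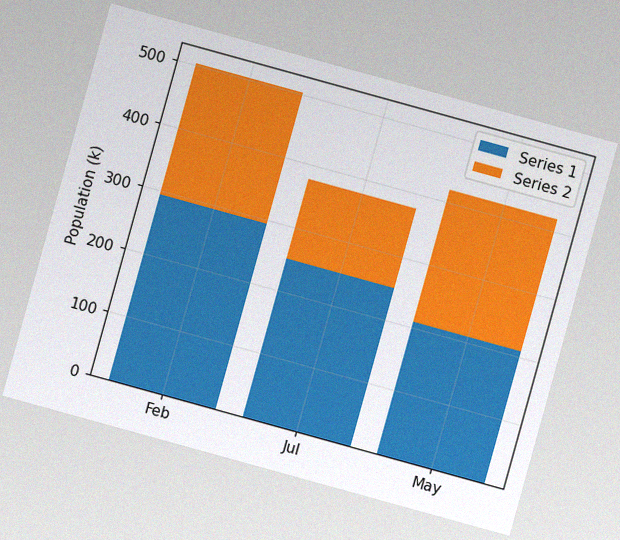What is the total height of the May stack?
The chart is tilted about 15° clockwise, with some photo noise. The May stack's top reaches 420k on the y-axis.

420k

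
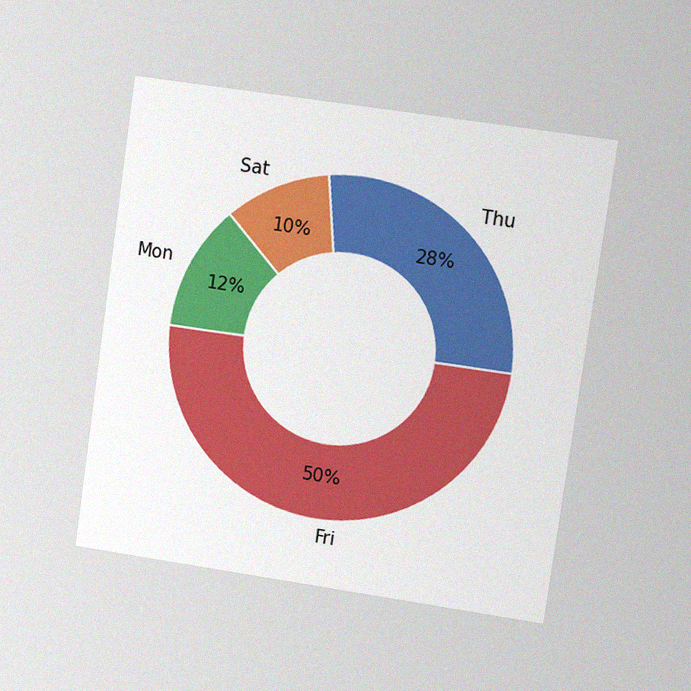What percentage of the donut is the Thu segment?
The chart is tilted about 8° clockwise and viewed slightly from the right, with some photo noise. The Thu segment takes up 28% of the ring.

28%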